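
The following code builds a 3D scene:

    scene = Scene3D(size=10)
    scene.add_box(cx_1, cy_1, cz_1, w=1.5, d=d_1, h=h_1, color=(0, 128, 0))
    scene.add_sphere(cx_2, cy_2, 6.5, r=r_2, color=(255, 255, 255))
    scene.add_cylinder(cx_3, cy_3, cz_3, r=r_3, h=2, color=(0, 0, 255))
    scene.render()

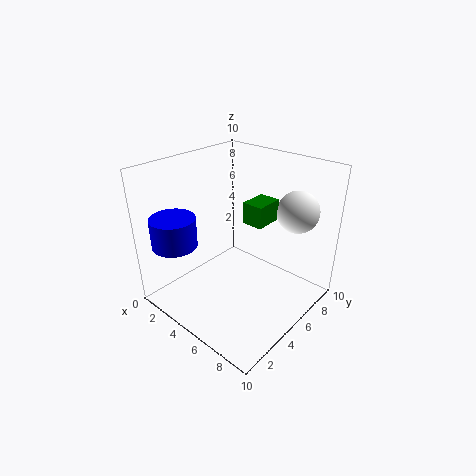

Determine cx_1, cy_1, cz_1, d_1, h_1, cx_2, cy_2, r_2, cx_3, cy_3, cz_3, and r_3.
cx_1 = 5
cy_1 = 5.5
cz_1 = 6
d_1 = 2
h_1 = 1.5
cx_2 = 7.5
cy_2 = 8.5
r_2 = 1.5
cx_3 = 2.5
cy_3 = 1.5
cz_3 = 5
r_3 = 1.5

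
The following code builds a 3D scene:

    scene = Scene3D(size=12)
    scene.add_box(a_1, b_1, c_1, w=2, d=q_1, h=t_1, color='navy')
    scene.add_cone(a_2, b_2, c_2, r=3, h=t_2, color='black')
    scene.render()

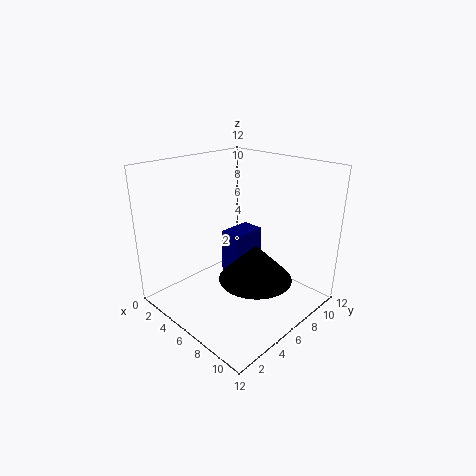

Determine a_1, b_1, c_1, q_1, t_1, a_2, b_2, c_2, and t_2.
a_1 = 4
b_1 = 6
c_1 = 2
q_1 = 3
t_1 = 4
a_2 = 8
b_2 = 6
c_2 = 3
t_2 = 3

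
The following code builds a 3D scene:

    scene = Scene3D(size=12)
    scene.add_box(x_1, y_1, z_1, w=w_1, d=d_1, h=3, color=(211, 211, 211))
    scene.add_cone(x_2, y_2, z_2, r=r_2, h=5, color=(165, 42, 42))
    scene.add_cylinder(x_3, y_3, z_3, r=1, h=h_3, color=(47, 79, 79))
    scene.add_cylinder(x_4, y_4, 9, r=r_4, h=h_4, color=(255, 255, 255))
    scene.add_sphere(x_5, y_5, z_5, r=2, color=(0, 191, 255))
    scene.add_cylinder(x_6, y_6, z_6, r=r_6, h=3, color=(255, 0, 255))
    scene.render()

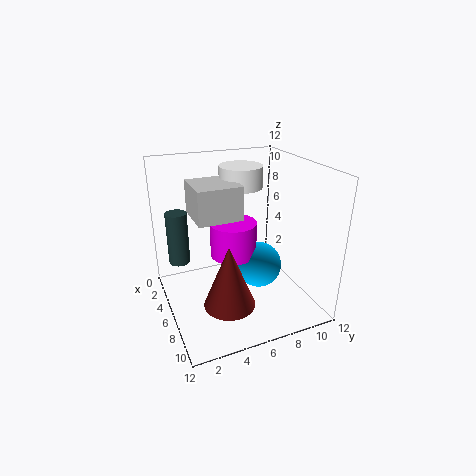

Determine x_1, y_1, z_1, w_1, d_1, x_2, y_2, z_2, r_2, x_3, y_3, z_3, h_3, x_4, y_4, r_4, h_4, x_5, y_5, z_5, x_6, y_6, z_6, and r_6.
x_1 = 1
y_1 = 3
z_1 = 7
w_1 = 4
d_1 = 4
x_2 = 9
y_2 = 4
z_2 = 2
r_2 = 2
x_3 = 1
y_3 = 2
z_3 = 2
h_3 = 5
x_4 = 2
y_4 = 8
r_4 = 2
h_4 = 2
x_5 = 6
y_5 = 8
z_5 = 3
x_6 = 5
y_6 = 6
z_6 = 4
r_6 = 2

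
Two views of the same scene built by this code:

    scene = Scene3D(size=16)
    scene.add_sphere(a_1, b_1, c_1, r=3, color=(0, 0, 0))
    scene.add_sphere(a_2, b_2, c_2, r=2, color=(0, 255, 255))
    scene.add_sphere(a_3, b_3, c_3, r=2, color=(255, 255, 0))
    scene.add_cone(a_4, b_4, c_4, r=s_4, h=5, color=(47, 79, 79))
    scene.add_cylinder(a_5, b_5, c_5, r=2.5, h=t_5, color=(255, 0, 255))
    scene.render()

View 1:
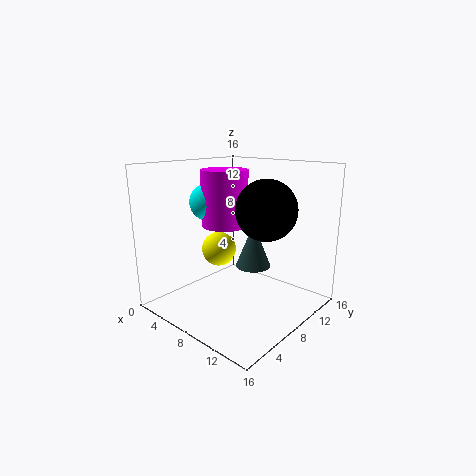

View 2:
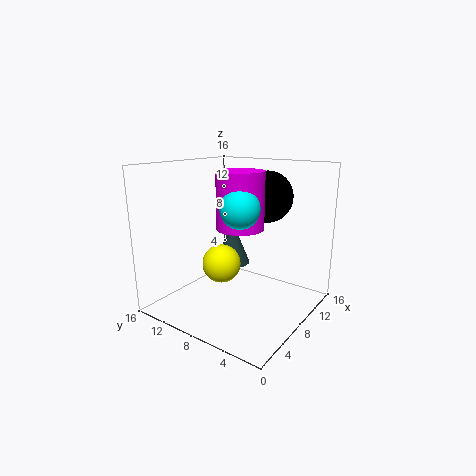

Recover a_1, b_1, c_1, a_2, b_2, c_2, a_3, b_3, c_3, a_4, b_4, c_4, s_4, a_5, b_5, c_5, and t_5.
a_1 = 12.5; b_1 = 7; c_1 = 12; a_2 = 5.5; b_2 = 6; c_2 = 12; a_3 = 5; b_3 = 8; c_3 = 6; a_4 = 9; b_4 = 9.5; c_4 = 4.5; s_4 = 2; a_5 = 7; b_5 = 7; c_5 = 9.5; t_5 = 6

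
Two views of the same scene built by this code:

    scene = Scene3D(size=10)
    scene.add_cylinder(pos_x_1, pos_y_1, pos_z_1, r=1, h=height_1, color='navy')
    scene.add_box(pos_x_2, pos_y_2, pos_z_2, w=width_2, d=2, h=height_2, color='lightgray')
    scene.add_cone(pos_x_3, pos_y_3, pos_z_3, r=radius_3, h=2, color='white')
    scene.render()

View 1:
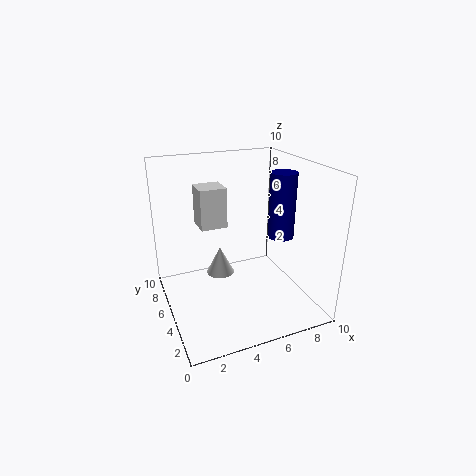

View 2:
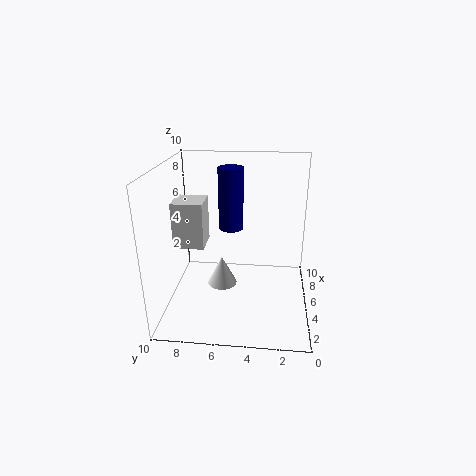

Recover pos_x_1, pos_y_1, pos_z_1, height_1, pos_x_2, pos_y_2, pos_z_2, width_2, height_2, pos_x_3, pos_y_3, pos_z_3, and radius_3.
pos_x_1 = 9, pos_y_1 = 6, pos_z_1 = 4, height_1 = 5, pos_x_2 = 3, pos_y_2 = 7, pos_z_2 = 5, width_2 = 2, height_2 = 3, pos_x_3 = 4, pos_y_3 = 6, pos_z_3 = 2, radius_3 = 1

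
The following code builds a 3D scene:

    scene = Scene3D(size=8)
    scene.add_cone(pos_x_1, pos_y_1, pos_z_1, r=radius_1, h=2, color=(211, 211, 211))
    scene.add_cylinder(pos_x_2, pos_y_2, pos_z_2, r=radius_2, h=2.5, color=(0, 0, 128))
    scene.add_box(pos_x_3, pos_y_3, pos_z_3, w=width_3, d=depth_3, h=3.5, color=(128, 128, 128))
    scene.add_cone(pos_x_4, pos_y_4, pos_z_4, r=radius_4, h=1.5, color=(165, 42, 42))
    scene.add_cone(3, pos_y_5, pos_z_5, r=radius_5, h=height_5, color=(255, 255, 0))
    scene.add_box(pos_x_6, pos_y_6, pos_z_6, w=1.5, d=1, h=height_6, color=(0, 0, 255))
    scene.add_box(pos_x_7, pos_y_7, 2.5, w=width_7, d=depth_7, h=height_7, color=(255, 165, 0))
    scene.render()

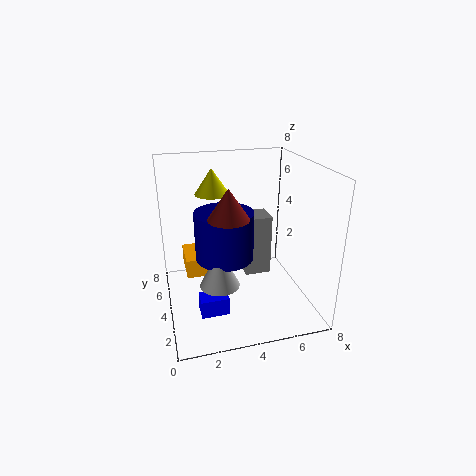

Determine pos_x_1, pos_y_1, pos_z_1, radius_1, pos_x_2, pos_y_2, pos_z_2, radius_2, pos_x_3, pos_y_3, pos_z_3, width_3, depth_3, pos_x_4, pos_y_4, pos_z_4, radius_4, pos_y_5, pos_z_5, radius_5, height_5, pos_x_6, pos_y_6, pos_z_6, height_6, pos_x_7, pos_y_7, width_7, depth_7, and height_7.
pos_x_1 = 2.5; pos_y_1 = 2; pos_z_1 = 2.5; radius_1 = 1; pos_x_2 = 3; pos_y_2 = 3; pos_z_2 = 3.5; radius_2 = 1.5; pos_x_3 = 4.5; pos_y_3 = 4; pos_z_3 = 1.5; width_3 = 1.5; depth_3 = 1.5; pos_x_4 = 3; pos_y_4 = 2; pos_z_4 = 6; radius_4 = 1; pos_y_5 = 6; pos_z_5 = 6; radius_5 = 1; height_5 = 1.5; pos_x_6 = 1.5; pos_y_6 = 2; pos_z_6 = 0.5; height_6 = 1; pos_x_7 = 1; pos_y_7 = 3; width_7 = 1.5; depth_7 = 2; height_7 = 1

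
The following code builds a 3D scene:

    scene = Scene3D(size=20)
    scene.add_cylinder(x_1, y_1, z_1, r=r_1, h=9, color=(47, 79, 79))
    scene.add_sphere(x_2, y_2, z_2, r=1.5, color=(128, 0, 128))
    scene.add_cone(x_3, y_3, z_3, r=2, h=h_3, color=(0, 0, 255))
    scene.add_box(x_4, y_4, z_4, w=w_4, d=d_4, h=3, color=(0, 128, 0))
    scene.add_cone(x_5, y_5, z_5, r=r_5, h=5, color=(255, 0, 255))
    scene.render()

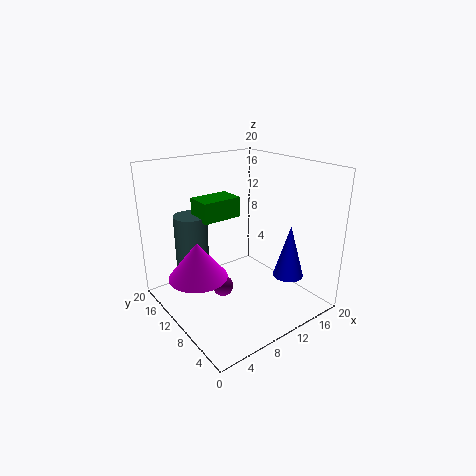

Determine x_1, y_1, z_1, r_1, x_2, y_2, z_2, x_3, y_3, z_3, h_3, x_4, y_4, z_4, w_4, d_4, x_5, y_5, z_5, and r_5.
x_1 = 6.5, y_1 = 17, z_1 = 3, r_1 = 2.5, x_2 = 8, y_2 = 11, z_2 = 2.5, x_3 = 13.5, y_3 = 3.5, z_3 = 6, h_3 = 7, x_4 = 7, y_4 = 13.5, z_4 = 11.5, w_4 = 6, d_4 = 4, x_5 = 4, y_5 = 11, z_5 = 5.5, r_5 = 4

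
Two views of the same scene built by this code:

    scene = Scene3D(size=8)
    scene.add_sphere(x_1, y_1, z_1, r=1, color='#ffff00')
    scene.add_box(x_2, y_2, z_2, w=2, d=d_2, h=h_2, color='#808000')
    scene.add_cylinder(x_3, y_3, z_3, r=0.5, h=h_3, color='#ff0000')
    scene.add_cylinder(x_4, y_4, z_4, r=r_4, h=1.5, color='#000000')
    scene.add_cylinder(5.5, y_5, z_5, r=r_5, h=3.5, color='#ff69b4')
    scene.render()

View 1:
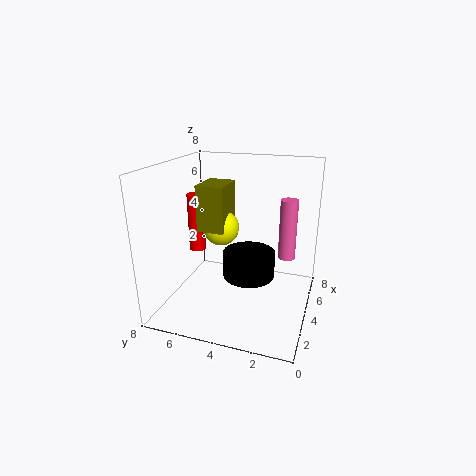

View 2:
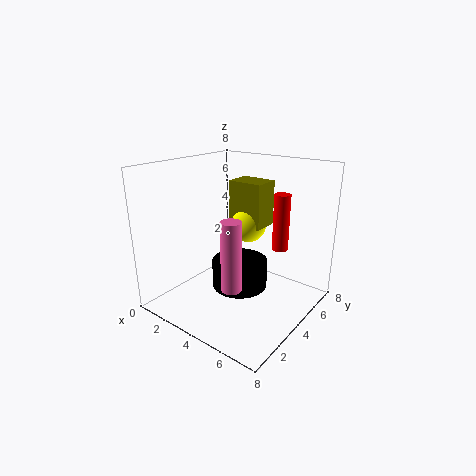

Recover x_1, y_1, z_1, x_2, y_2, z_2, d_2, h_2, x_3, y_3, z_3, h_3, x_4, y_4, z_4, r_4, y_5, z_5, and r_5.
x_1 = 4; y_1 = 5; z_1 = 4.5; x_2 = 3; y_2 = 4.5; z_2 = 4.5; d_2 = 1.5; h_2 = 2.5; x_3 = 5; y_3 = 7; z_3 = 2.5; h_3 = 3.5; x_4 = 4.5; y_4 = 3.5; z_4 = 1.5; r_4 = 1.5; y_5 = 1.5; z_5 = 2.5; r_5 = 0.5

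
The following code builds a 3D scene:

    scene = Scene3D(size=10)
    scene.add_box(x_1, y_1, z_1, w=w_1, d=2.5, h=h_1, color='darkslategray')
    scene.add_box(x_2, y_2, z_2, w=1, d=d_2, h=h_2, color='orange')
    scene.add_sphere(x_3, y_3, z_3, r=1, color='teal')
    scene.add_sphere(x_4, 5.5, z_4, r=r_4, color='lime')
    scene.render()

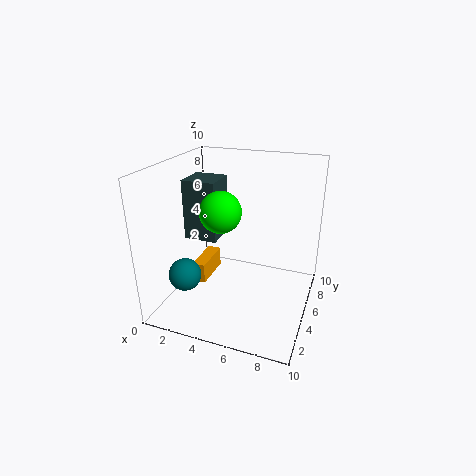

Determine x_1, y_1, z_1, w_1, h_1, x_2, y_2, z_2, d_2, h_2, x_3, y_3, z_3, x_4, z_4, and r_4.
x_1 = 0.5; y_1 = 5.5; z_1 = 4; w_1 = 2.5; h_1 = 4.5; x_2 = 1.5; y_2 = 4.5; z_2 = 1; d_2 = 3; h_2 = 1.5; x_3 = 3; y_3 = 1; z_3 = 4; x_4 = 3.5; z_4 = 6.5; r_4 = 1.5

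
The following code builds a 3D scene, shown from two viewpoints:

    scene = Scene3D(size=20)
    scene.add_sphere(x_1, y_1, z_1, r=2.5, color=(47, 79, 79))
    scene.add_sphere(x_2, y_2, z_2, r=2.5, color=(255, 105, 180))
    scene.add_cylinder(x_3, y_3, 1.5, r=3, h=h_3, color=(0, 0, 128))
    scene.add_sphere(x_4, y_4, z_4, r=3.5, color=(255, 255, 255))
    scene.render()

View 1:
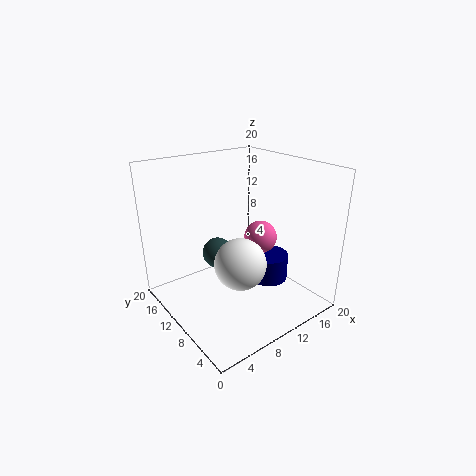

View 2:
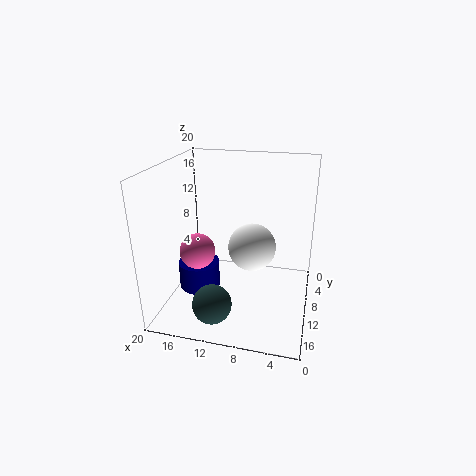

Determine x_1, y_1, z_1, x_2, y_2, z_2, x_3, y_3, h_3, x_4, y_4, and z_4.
x_1 = 11.5; y_1 = 17.5; z_1 = 4; x_2 = 15.5; y_2 = 11.5; z_2 = 8; x_3 = 16; y_3 = 10; h_3 = 4; x_4 = 8.5; y_4 = 7.5; z_4 = 7.5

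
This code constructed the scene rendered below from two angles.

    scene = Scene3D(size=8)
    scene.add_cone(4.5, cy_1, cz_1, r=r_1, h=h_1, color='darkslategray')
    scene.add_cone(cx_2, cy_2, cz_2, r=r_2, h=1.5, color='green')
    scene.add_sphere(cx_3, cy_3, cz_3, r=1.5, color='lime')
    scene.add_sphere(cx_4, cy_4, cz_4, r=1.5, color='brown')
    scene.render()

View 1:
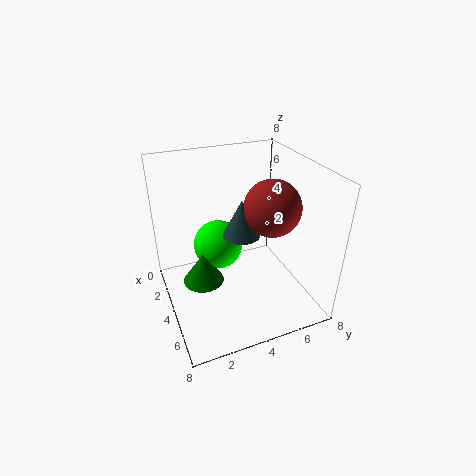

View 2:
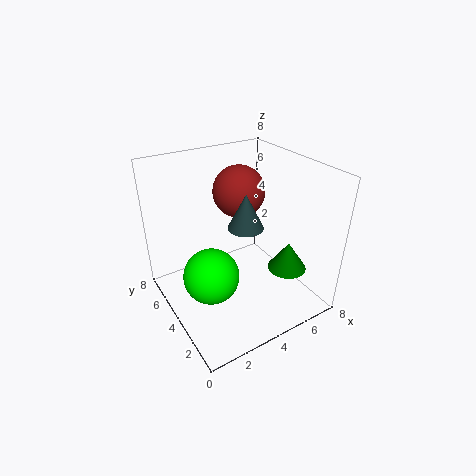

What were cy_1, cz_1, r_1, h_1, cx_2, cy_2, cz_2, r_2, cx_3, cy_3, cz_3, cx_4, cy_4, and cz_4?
cy_1 = 4
cz_1 = 4.5
r_1 = 1
h_1 = 2
cx_2 = 5.5
cy_2 = 1.5
cz_2 = 3
r_2 = 1
cx_3 = 2
cy_3 = 3.5
cz_3 = 2.5
cx_4 = 5
cy_4 = 5.5
cz_4 = 6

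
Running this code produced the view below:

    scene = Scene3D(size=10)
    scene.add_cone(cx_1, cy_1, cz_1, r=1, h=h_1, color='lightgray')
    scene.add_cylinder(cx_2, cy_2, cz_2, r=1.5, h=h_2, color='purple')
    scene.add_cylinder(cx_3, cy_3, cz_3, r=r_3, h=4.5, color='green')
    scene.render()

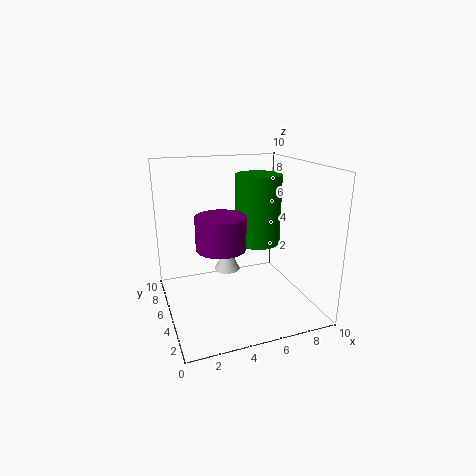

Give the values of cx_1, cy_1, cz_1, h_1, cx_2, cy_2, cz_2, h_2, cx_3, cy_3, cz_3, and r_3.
cx_1 = 5
cy_1 = 7.5
cz_1 = 1.5
h_1 = 2
cx_2 = 3
cy_2 = 2.5
cz_2 = 5.5
h_2 = 2
cx_3 = 6
cy_3 = 4
cz_3 = 5
r_3 = 1.5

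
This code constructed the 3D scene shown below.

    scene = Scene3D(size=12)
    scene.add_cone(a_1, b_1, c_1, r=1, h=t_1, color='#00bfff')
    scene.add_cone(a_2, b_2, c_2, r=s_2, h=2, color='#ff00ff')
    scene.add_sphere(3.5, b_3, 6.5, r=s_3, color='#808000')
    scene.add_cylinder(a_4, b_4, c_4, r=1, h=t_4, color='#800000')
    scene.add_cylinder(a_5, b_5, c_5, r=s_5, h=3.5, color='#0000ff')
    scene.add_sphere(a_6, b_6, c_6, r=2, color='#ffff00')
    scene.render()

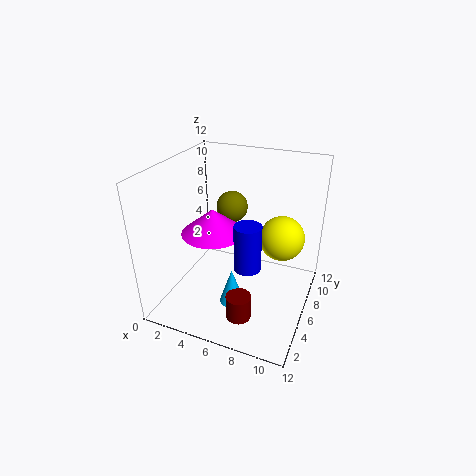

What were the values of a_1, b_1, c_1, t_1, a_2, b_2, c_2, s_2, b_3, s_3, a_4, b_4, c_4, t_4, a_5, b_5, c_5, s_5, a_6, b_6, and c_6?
a_1 = 6.5
b_1 = 3.5
c_1 = 1.5
t_1 = 3
a_2 = 4.5
b_2 = 4.5
c_2 = 7
s_2 = 2.5
b_3 = 10.5
s_3 = 1.5
a_4 = 7.5
b_4 = 2.5
c_4 = 1
t_4 = 2
a_5 = 8
b_5 = 3
c_5 = 5.5
s_5 = 1
a_6 = 9
b_6 = 9
c_6 = 5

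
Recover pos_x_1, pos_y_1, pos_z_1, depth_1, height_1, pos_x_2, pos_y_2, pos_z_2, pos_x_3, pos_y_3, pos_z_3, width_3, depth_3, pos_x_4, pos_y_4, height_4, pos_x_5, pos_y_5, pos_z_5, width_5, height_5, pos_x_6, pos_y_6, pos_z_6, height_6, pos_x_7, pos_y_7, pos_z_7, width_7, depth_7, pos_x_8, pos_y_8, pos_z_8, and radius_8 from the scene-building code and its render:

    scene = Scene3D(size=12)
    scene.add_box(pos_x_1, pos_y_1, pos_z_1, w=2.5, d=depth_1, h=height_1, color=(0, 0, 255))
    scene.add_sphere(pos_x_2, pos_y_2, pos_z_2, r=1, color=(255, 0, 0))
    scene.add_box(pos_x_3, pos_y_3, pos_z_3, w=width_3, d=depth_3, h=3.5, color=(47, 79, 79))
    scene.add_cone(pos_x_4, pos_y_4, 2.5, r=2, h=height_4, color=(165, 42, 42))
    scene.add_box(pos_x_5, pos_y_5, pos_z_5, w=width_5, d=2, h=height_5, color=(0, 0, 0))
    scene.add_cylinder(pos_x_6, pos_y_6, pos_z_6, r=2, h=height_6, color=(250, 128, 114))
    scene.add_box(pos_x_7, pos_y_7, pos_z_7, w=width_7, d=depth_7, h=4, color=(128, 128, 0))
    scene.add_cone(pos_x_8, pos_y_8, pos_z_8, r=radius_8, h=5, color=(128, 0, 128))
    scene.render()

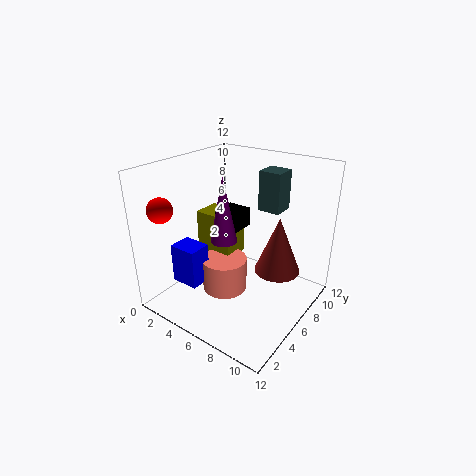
pos_x_1 = 1
pos_y_1 = 3
pos_z_1 = 1.5
depth_1 = 2
height_1 = 3.5
pos_x_2 = 2
pos_y_2 = 1.5
pos_z_2 = 9
pos_x_3 = 6
pos_y_3 = 9
pos_z_3 = 7.5
width_3 = 2
depth_3 = 2
pos_x_4 = 8.5
pos_y_4 = 8.5
height_4 = 5
pos_x_5 = 4.5
pos_y_5 = 5
pos_z_5 = 7
width_5 = 2
height_5 = 1.5
pos_x_6 = 4.5
pos_y_6 = 6
pos_z_6 = 0.5
height_6 = 3
pos_x_7 = 1
pos_y_7 = 6.5
pos_z_7 = 3
width_7 = 3.5
depth_7 = 2.5
pos_x_8 = 6.5
pos_y_8 = 3.5
pos_z_8 = 7
radius_8 = 1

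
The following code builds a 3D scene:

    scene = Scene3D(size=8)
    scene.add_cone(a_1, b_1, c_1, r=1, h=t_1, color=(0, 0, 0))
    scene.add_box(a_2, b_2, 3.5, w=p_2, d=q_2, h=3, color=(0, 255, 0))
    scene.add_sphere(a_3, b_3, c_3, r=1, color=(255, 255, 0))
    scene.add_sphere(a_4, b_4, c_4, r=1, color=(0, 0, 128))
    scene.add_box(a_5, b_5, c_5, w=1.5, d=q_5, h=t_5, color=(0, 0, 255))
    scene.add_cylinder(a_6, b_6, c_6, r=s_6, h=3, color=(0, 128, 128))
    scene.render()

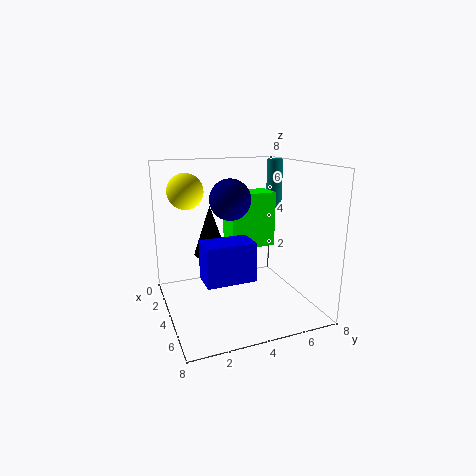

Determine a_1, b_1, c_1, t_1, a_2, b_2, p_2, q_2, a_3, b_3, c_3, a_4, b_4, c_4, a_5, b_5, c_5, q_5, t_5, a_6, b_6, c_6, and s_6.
a_1 = 2, b_1 = 3, c_1 = 2.5, t_1 = 3, a_2 = 3, b_2 = 3.5, p_2 = 1.5, q_2 = 2.5, a_3 = 2.5, b_3 = 1.5, c_3 = 6.5, a_4 = 5.5, b_4 = 3, c_4 = 6.5, a_5 = 5, b_5 = 1.5, c_5 = 2.5, q_5 = 2.5, t_5 = 2, a_6 = 1.5, b_6 = 7.5, c_6 = 5, s_6 = 0.5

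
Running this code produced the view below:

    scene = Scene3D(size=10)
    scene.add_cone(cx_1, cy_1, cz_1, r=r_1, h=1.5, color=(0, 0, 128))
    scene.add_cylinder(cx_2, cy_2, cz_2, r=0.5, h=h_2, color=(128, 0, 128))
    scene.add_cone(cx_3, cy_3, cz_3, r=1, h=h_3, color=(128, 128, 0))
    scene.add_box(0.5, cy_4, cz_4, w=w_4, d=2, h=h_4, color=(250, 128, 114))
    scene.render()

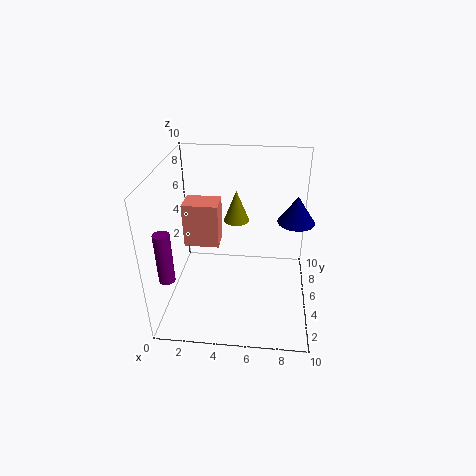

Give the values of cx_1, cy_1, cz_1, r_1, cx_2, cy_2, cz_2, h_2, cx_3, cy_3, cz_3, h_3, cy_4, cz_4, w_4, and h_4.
cx_1 = 8.5, cy_1 = 1.75, cz_1 = 8.25, r_1 = 1, cx_2 = 1, cy_2 = 1.25, cz_2 = 4, h_2 = 3.25, cx_3 = 4.5, cy_3 = 8.5, cz_3 = 4.5, h_3 = 2.5, cy_4 = 7, cz_4 = 2.75, w_4 = 2.75, h_4 = 3.5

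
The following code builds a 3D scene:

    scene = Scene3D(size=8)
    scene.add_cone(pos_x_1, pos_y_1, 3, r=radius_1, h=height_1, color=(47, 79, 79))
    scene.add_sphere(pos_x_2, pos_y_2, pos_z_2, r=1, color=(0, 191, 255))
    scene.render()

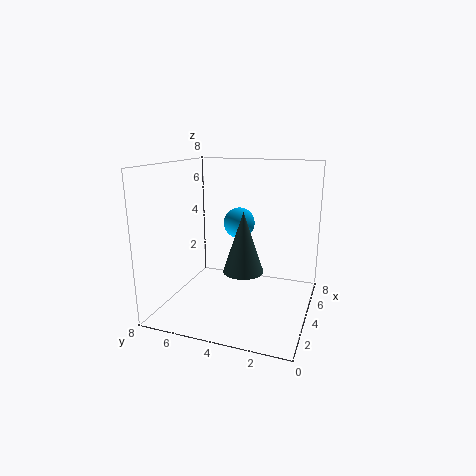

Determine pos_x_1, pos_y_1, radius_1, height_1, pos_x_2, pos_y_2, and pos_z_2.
pos_x_1 = 2
pos_y_1 = 3
radius_1 = 1
height_1 = 3
pos_x_2 = 7
pos_y_2 = 5
pos_z_2 = 4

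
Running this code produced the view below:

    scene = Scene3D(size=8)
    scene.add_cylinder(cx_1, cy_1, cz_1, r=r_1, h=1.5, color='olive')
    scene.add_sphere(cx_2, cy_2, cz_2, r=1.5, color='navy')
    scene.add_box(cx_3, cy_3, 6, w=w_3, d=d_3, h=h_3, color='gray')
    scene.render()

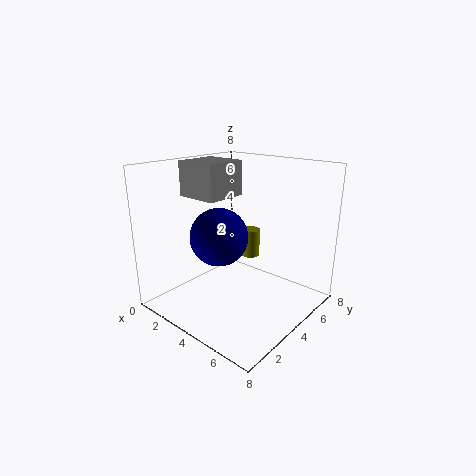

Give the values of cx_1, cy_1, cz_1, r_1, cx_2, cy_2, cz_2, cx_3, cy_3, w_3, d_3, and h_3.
cx_1 = 4.5, cy_1 = 4.5, cz_1 = 3, r_1 = 0.5, cx_2 = 4, cy_2 = 2.5, cz_2 = 4.5, cx_3 = 0.5, cy_3 = 3, w_3 = 2.5, d_3 = 2.5, h_3 = 2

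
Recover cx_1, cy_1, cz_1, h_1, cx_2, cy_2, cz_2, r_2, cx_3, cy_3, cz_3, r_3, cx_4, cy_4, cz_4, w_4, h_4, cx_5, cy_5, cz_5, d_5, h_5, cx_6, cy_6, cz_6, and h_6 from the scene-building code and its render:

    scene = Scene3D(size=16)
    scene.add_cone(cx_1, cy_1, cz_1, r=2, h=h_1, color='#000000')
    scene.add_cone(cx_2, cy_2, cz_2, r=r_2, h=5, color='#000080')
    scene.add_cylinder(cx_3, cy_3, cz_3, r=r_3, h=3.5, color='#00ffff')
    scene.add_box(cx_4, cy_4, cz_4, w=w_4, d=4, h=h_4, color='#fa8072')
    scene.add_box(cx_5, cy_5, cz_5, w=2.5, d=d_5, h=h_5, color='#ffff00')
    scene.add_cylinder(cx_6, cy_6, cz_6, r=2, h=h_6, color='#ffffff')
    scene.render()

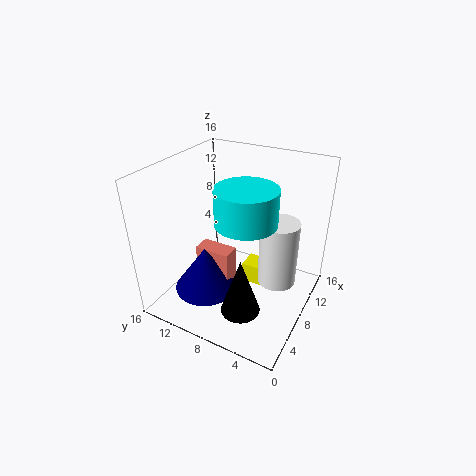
cx_1 = 3; cy_1 = 5; cz_1 = 3; h_1 = 6; cx_2 = 5; cy_2 = 10.5; cz_2 = 2.5; r_2 = 3.5; cx_3 = 5; cy_3 = 5.5; cz_3 = 12; r_3 = 3; cx_4 = 5.5; cy_4 = 8; cz_4 = 2; w_4 = 2; h_4 = 5; cx_5 = 10; cy_5 = 6; cz_5 = 0.5; d_5 = 2.5; h_5 = 2.5; cx_6 = 7.5; cy_6 = 3; cz_6 = 4.5; h_6 = 7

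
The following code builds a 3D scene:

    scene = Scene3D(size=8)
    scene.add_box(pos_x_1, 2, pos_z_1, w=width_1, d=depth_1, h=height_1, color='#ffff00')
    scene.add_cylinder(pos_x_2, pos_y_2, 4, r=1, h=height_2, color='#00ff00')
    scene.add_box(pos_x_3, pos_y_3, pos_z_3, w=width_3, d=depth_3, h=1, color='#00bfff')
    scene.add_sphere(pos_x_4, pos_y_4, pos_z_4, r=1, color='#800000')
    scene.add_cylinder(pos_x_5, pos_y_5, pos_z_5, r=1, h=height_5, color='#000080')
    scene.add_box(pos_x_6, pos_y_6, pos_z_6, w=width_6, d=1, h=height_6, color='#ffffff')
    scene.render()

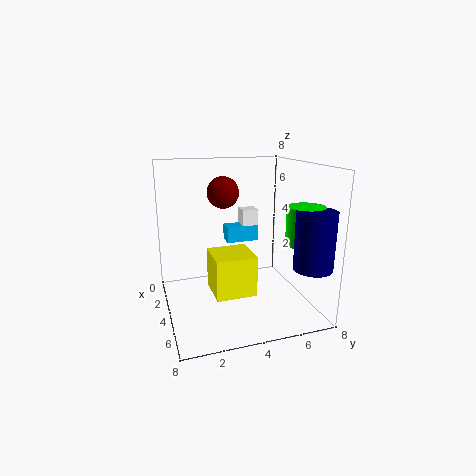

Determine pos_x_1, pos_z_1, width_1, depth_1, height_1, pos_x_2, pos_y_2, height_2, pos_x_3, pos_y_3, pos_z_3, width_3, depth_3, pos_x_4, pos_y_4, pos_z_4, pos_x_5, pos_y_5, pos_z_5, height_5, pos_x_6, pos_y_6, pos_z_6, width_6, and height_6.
pos_x_1 = 5, pos_z_1 = 2, width_1 = 2, depth_1 = 2, height_1 = 2, pos_x_2 = 6, pos_y_2 = 7, height_2 = 2, pos_x_3 = 1, pos_y_3 = 4, pos_z_3 = 3, width_3 = 1, depth_3 = 2, pos_x_4 = 1, pos_y_4 = 4, pos_z_4 = 6, pos_x_5 = 7, pos_y_5 = 7, pos_z_5 = 3, height_5 = 3, pos_x_6 = 1, pos_y_6 = 5, pos_z_6 = 3, width_6 = 1, height_6 = 2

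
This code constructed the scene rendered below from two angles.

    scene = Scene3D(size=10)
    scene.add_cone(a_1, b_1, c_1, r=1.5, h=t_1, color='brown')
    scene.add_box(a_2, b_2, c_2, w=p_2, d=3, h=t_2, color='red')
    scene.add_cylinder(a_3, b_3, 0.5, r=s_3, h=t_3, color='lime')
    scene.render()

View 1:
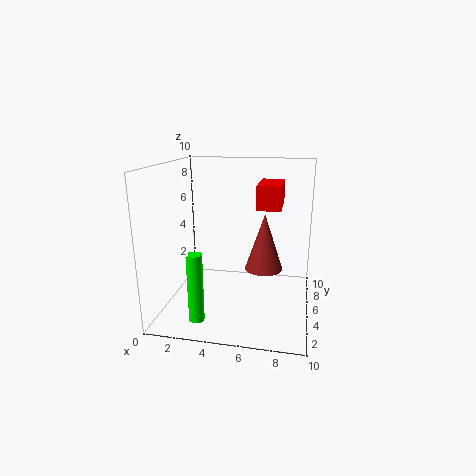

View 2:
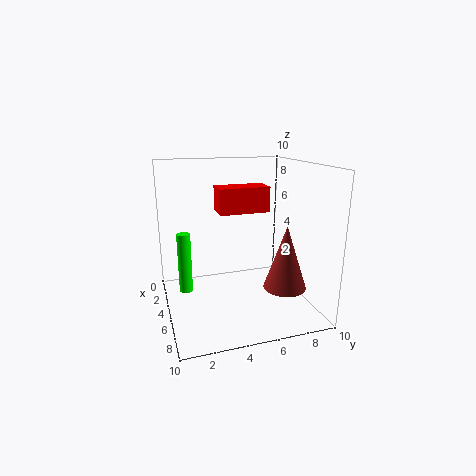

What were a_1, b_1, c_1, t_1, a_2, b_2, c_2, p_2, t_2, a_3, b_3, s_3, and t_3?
a_1 = 6.5; b_1 = 8; c_1 = 1.5; t_1 = 4.5; a_2 = 6.5; b_2 = 3; c_2 = 7.5; p_2 = 1.5; t_2 = 1.5; a_3 = 3; b_3 = 1.5; s_3 = 0.5; t_3 = 4.5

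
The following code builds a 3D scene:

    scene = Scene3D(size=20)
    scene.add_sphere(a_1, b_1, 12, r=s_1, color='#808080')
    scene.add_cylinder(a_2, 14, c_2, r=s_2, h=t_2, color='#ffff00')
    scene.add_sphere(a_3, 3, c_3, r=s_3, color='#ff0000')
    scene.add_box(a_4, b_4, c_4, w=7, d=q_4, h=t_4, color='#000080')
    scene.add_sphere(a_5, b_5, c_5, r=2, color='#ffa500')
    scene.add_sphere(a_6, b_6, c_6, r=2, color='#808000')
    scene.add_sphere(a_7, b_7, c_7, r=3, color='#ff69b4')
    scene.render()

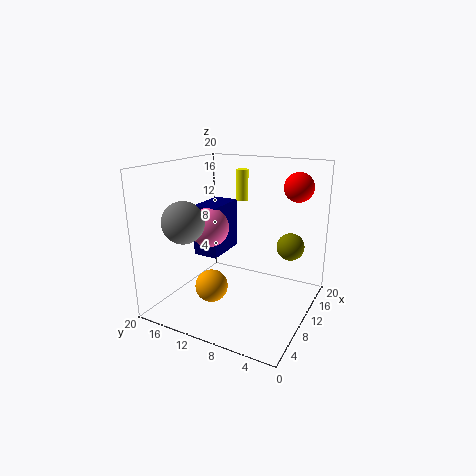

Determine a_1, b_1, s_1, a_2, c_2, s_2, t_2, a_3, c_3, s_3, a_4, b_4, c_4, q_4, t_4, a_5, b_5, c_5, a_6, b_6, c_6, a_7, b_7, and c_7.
a_1 = 7; b_1 = 17; s_1 = 3; a_2 = 19; c_2 = 13; s_2 = 1; t_2 = 5; a_3 = 14; c_3 = 17; s_3 = 2; a_4 = 12; b_4 = 15; c_4 = 5; q_4 = 4; t_4 = 8; a_5 = 3; b_5 = 10; c_5 = 6; a_6 = 15; b_6 = 4; c_6 = 8; a_7 = 12; b_7 = 16; c_7 = 10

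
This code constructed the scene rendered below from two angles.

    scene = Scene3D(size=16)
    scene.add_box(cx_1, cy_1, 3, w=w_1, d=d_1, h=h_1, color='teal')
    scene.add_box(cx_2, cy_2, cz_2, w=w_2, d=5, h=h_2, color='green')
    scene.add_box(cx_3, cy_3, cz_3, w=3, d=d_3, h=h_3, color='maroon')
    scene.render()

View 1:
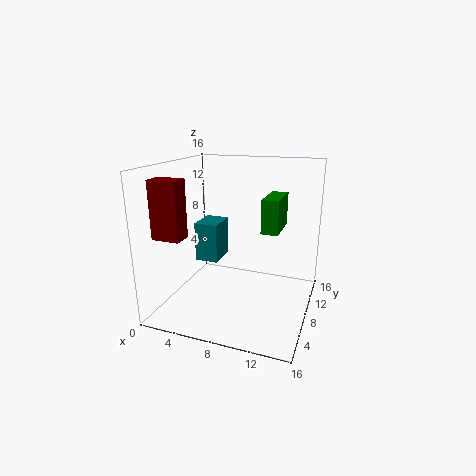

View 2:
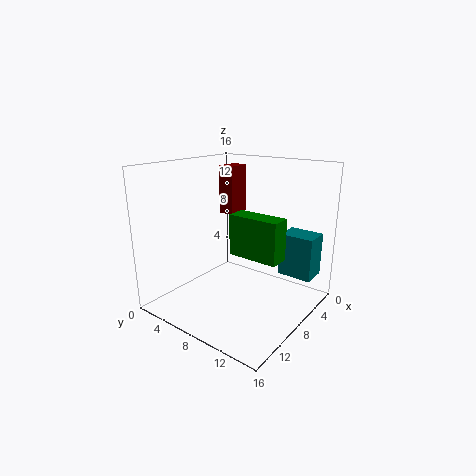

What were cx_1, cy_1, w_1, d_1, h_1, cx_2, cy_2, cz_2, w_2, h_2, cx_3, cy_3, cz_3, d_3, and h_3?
cx_1 = 1
cy_1 = 11
w_1 = 3
d_1 = 4
h_1 = 5
cx_2 = 10
cy_2 = 10
cz_2 = 8
w_2 = 2
h_2 = 4
cx_3 = 1
cy_3 = 2
cz_3 = 9
d_3 = 2
h_3 = 6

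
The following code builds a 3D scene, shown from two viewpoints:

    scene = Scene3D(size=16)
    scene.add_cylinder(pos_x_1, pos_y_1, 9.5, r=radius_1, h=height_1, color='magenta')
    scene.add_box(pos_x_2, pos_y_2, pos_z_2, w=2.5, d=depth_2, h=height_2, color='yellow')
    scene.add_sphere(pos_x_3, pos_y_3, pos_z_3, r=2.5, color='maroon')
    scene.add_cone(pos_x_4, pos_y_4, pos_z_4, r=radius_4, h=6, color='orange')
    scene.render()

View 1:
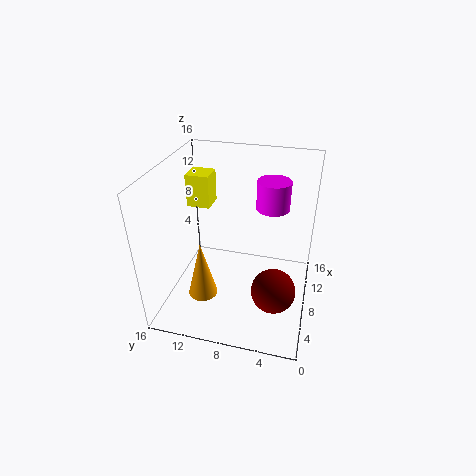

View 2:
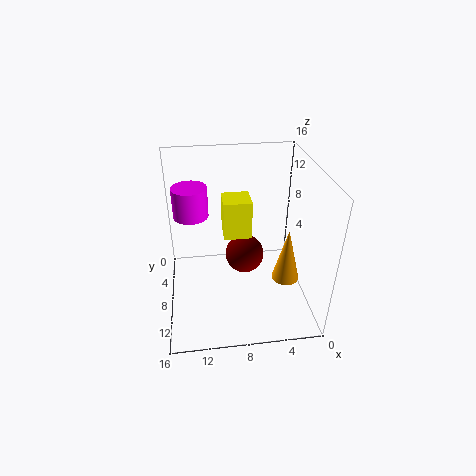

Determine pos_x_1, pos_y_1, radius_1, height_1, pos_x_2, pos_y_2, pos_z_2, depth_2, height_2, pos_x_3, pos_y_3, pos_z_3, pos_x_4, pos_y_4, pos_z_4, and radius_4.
pos_x_1 = 13; pos_y_1 = 5; radius_1 = 2; height_1 = 3.5; pos_x_2 = 7.5; pos_y_2 = 11; pos_z_2 = 11.5; depth_2 = 2.5; height_2 = 3.5; pos_x_3 = 6.5; pos_y_3 = 3.5; pos_z_3 = 2.5; pos_x_4 = 3; pos_y_4 = 10.5; pos_z_4 = 4; radius_4 = 1.5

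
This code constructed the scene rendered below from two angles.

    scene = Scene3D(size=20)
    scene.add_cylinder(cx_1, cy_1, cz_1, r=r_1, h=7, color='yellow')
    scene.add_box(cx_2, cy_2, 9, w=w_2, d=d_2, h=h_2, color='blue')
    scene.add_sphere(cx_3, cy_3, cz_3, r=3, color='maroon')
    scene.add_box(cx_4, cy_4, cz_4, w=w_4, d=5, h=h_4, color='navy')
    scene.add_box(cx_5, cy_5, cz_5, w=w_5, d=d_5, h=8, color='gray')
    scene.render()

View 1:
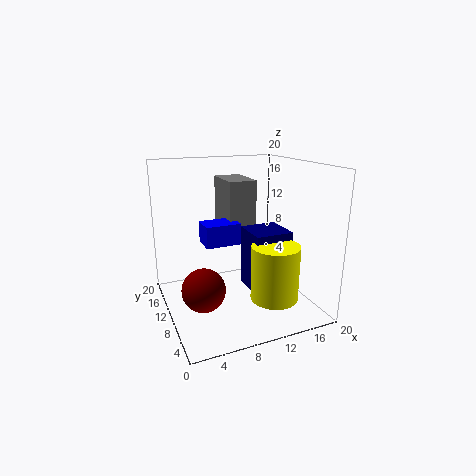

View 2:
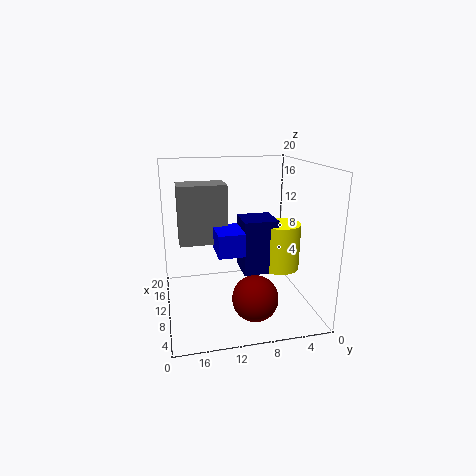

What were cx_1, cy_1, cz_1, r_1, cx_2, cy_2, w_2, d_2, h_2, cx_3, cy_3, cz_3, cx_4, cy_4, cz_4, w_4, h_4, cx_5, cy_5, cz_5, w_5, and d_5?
cx_1 = 12; cy_1 = 3; cz_1 = 4; r_1 = 3; cx_2 = 5.5; cy_2 = 10; w_2 = 5; d_2 = 3.5; h_2 = 3; cx_3 = 4.5; cy_3 = 9; cz_3 = 3.5; cx_4 = 10; cy_4 = 4; cz_4 = 4; w_4 = 5; h_4 = 8; cx_5 = 9.5; cy_5 = 11.5; cz_5 = 9.5; w_5 = 4; d_5 = 6.5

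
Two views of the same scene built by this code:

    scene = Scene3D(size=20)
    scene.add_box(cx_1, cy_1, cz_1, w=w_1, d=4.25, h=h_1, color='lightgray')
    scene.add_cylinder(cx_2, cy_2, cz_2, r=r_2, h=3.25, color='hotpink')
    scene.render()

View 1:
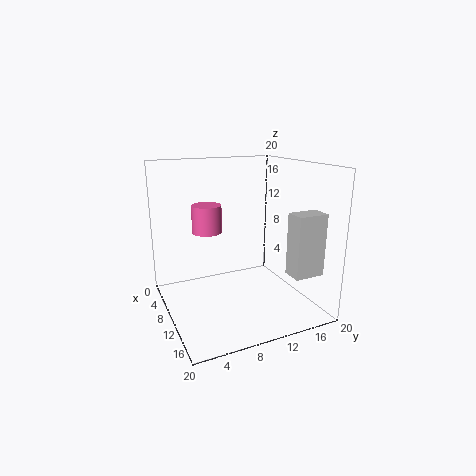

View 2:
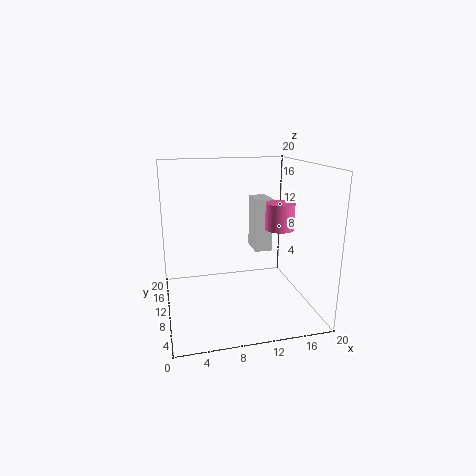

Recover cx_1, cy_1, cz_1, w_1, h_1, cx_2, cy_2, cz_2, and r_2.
cx_1 = 14.25
cy_1 = 15.25
cz_1 = 5.5
w_1 = 2.75
h_1 = 8.5
cx_2 = 13.75
cy_2 = 4.25
cz_2 = 12.75
r_2 = 1.75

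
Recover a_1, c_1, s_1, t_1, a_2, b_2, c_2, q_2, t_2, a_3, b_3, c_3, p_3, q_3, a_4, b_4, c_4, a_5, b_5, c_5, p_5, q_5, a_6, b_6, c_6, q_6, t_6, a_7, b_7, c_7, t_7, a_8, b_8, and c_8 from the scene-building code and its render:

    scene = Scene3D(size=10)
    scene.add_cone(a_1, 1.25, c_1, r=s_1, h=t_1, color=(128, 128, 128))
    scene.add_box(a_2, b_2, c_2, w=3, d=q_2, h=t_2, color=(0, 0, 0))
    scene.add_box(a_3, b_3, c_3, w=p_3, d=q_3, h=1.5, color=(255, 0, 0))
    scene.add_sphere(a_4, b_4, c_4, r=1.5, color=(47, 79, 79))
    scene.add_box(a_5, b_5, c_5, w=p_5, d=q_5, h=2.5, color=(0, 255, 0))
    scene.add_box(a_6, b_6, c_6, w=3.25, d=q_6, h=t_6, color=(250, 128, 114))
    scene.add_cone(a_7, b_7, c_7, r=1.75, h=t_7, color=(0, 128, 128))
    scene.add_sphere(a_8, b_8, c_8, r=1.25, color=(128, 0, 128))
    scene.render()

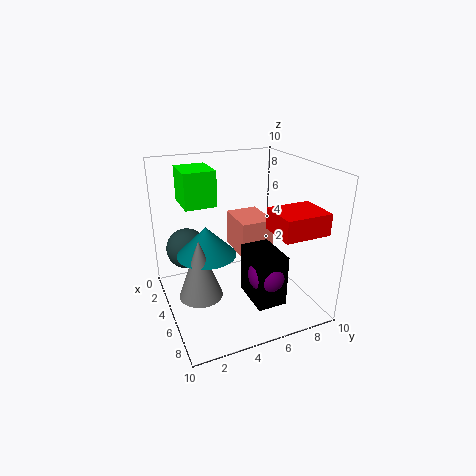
a_1 = 8.25
c_1 = 3.5
s_1 = 1.25
t_1 = 3.5
a_2 = 5.5
b_2 = 5
c_2 = 1.25
q_2 = 2
t_2 = 3.5
a_3 = 5.75
b_3 = 6.75
c_3 = 5.75
p_3 = 2.75
q_3 = 3.25
a_4 = 2.25
b_4 = 2
c_4 = 3.5
a_5 = 1
b_5 = 1.75
c_5 = 7
p_5 = 2.75
q_5 = 2.25
a_6 = 1
b_6 = 5.75
c_6 = 2.75
q_6 = 2.5
t_6 = 2.75
a_7 = 7.25
b_7 = 2
c_7 = 5.5
t_7 = 1.75
a_8 = 7.5
b_8 = 6
c_8 = 3.25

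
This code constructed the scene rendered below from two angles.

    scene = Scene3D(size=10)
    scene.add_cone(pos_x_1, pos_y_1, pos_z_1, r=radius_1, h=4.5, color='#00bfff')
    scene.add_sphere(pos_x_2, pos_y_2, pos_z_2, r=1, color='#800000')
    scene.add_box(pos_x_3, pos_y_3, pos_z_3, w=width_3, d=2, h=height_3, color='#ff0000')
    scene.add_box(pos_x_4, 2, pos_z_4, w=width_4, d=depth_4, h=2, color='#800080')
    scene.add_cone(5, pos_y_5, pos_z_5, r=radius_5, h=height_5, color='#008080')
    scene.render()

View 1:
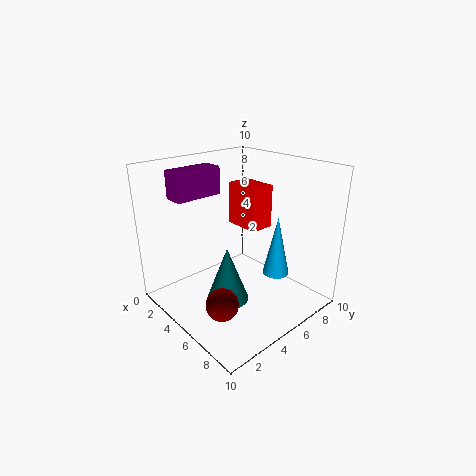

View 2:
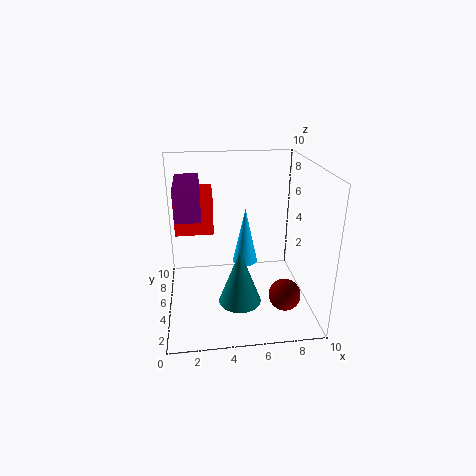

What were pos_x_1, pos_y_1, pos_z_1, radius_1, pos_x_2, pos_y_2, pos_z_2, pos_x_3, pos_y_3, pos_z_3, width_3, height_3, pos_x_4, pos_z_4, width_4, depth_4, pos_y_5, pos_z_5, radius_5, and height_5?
pos_x_1 = 6
pos_y_1 = 8
pos_z_1 = 1.5
radius_1 = 1
pos_x_2 = 7.5
pos_y_2 = 1.5
pos_z_2 = 2.5
pos_x_3 = 0.5
pos_y_3 = 8
pos_z_3 = 4
width_3 = 3
height_3 = 3.5
pos_x_4 = 1
pos_z_4 = 7.5
width_4 = 1.5
depth_4 = 3.5
pos_y_5 = 4
pos_z_5 = 0.5
radius_5 = 1.5
height_5 = 4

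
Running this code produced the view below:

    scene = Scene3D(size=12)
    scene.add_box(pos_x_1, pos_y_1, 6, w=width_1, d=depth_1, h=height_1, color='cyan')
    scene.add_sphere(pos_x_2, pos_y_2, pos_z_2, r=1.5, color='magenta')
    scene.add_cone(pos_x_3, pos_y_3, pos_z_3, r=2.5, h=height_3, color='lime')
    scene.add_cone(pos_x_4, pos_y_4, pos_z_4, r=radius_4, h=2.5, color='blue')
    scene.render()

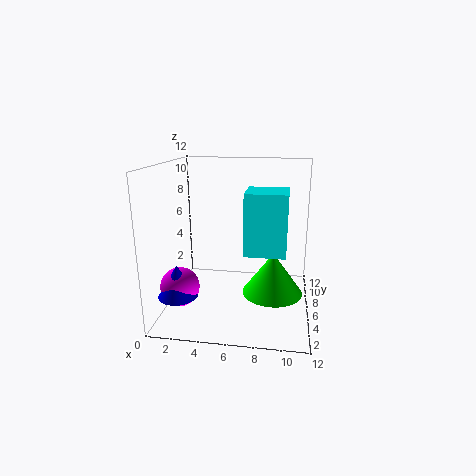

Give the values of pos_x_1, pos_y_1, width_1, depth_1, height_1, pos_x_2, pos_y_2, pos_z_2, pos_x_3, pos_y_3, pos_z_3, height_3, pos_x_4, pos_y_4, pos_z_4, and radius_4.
pos_x_1 = 7; pos_y_1 = 2; width_1 = 3; depth_1 = 3; height_1 = 4.5; pos_x_2 = 2; pos_y_2 = 2.5; pos_z_2 = 3; pos_x_3 = 9; pos_y_3 = 5.5; pos_z_3 = 1.5; height_3 = 3.5; pos_x_4 = 2; pos_y_4 = 2; pos_z_4 = 2.5; radius_4 = 1.5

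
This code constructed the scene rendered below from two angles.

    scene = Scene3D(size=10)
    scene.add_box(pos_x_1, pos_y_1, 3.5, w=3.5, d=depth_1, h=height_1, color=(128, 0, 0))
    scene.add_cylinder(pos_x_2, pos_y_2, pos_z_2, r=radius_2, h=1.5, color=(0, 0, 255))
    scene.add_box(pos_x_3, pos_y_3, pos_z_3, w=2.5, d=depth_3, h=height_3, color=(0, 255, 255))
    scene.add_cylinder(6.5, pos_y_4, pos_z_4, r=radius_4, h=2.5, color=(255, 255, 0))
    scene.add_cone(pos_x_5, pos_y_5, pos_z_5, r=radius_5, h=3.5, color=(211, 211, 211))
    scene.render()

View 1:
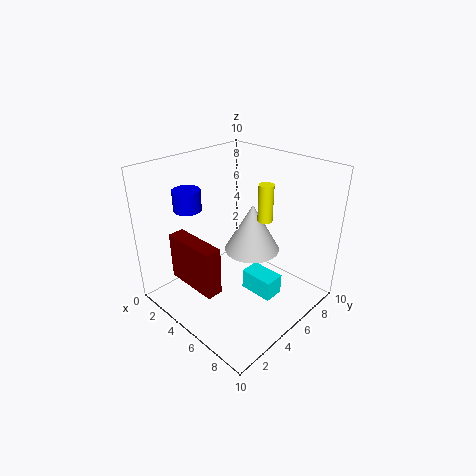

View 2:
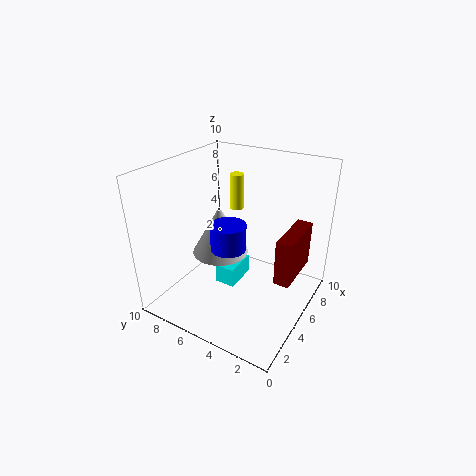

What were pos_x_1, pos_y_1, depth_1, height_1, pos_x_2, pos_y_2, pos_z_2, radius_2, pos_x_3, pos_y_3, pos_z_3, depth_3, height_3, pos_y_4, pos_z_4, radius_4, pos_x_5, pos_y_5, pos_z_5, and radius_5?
pos_x_1 = 3.5
pos_y_1 = 0.5
depth_1 = 1
height_1 = 3
pos_x_2 = 1.5
pos_y_2 = 3.5
pos_z_2 = 6.5
radius_2 = 1
pos_x_3 = 5
pos_y_3 = 5.5
pos_z_3 = 0.5
depth_3 = 1.5
height_3 = 1.5
pos_y_4 = 6
pos_z_4 = 6.5
radius_4 = 0.5
pos_x_5 = 5
pos_y_5 = 6.5
pos_z_5 = 3.5
radius_5 = 2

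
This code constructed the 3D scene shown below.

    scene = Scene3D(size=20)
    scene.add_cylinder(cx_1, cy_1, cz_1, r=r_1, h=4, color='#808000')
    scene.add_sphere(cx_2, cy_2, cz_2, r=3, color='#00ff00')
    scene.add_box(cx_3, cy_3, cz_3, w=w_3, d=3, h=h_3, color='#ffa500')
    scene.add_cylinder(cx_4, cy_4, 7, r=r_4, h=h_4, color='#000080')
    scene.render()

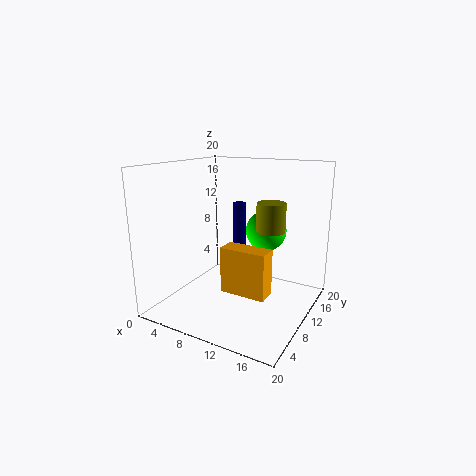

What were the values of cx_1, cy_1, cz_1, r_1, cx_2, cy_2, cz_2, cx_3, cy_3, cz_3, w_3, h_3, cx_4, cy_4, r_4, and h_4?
cx_1 = 14, cy_1 = 12, cz_1 = 11, r_1 = 2, cx_2 = 12, cy_2 = 15, cz_2 = 10, cx_3 = 7, cy_3 = 10, cz_3 = 1, w_3 = 7, h_3 = 7, cx_4 = 8, cy_4 = 14, r_4 = 1, h_4 = 7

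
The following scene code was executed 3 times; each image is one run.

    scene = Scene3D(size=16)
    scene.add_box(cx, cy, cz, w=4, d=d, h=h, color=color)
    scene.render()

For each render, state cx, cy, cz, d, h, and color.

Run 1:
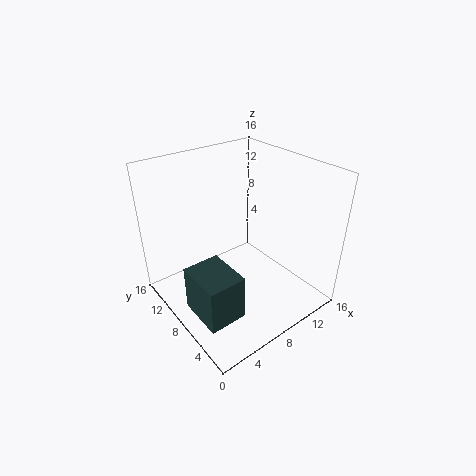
cx = 1, cy = 3, cz = 2, d = 5, h = 5, color = 'darkslategray'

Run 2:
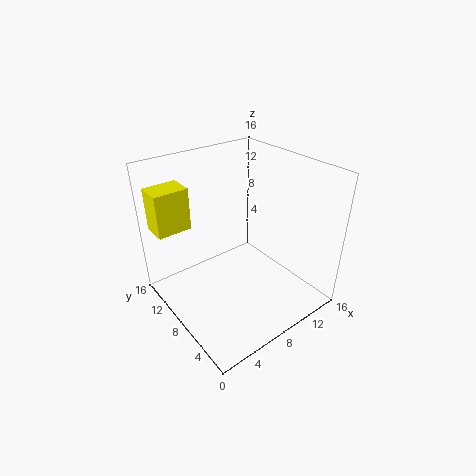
cx = 1, cy = 13, cz = 8, d = 3, h = 5, color = 'yellow'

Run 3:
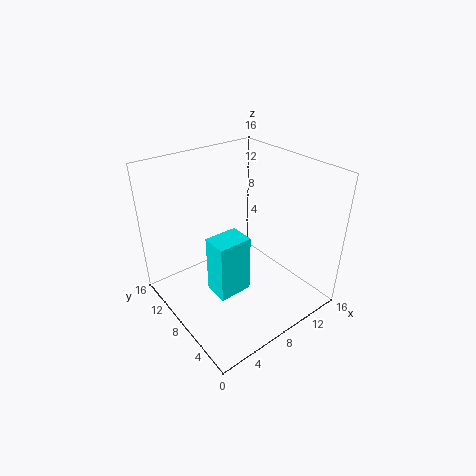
cx = 5, cy = 7, cz = 1, d = 3, h = 7, color = 'cyan'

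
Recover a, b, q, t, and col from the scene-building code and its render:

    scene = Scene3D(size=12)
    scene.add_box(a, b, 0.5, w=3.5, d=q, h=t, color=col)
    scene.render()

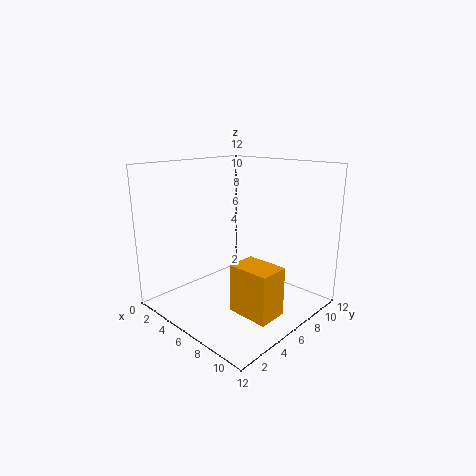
a = 7
b = 4
q = 2.5
t = 4
col = 'orange'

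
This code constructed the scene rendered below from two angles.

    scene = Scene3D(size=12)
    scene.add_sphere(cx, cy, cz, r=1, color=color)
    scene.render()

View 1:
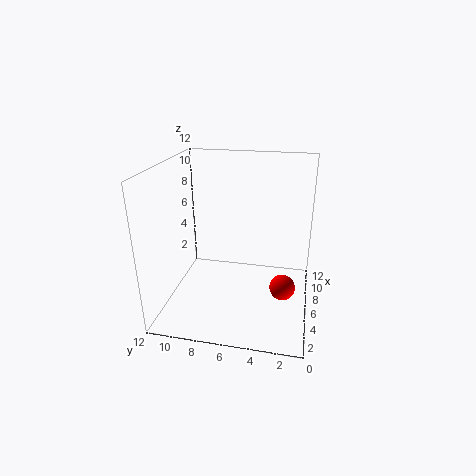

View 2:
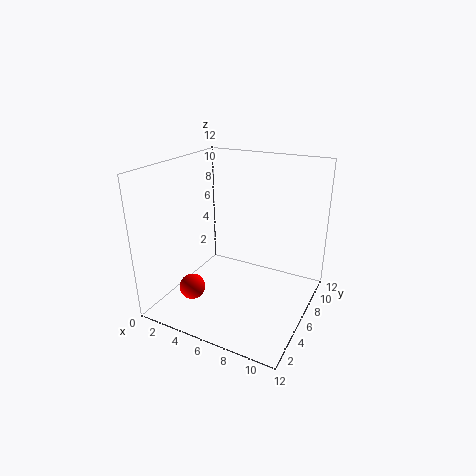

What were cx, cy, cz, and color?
cx = 4, cy = 2, cz = 3, color = 'red'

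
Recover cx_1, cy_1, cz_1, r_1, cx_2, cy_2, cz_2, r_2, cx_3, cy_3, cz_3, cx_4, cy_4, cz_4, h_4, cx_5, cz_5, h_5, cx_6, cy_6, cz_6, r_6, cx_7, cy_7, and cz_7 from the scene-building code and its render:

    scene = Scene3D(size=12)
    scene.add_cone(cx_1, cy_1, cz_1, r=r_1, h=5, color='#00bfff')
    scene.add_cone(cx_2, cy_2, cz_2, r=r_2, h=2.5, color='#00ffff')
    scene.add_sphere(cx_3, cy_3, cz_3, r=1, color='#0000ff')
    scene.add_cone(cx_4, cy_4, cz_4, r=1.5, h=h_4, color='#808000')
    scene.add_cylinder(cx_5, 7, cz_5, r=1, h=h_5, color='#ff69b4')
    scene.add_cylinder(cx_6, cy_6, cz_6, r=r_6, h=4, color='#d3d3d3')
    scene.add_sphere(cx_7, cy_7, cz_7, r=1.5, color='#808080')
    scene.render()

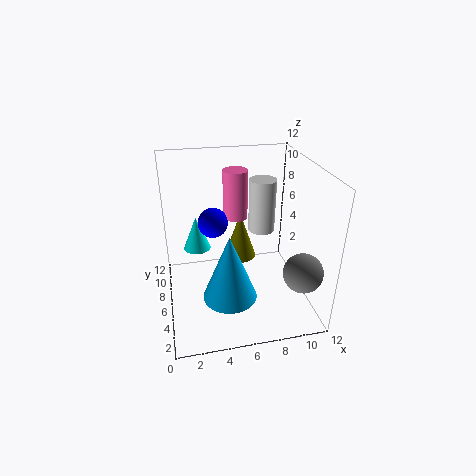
cx_1 = 4.5; cy_1 = 2; cz_1 = 3.5; r_1 = 2; cx_2 = 2.5; cy_2 = 4.5; cz_2 = 6.5; r_2 = 1; cx_3 = 3.5; cy_3 = 2.5; cz_3 = 9.5; cx_4 = 7; cy_4 = 9.5; cz_4 = 2; h_4 = 4.5; cx_5 = 6; cz_5 = 7.5; h_5 = 4; cx_6 = 7.5; cy_6 = 4.5; cz_6 = 7.5; r_6 = 1; cx_7 = 10; cy_7 = 1.5; cz_7 = 5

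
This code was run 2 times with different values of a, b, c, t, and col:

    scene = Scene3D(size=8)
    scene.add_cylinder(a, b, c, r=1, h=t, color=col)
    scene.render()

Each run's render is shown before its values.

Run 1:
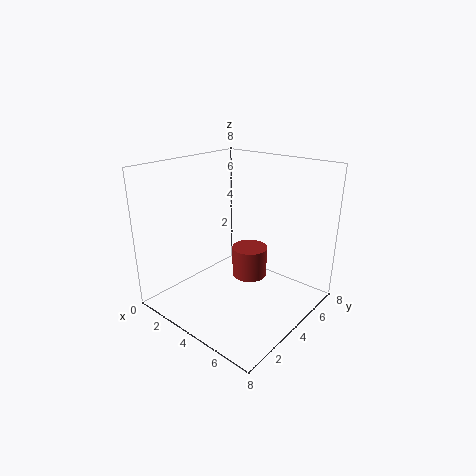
a = 4.25, b = 4.75, c = 1.5, t = 1.75, col = 'brown'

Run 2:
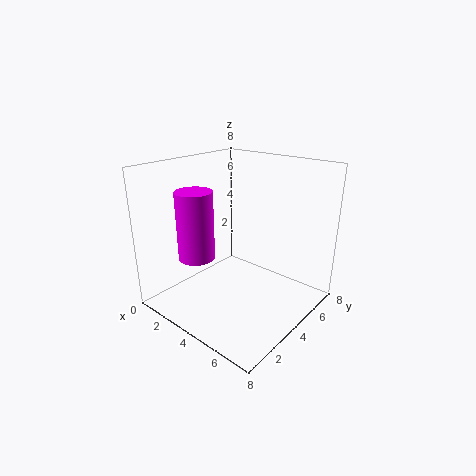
a = 2.5, b = 2.25, c = 3, t = 3.75, col = 'magenta'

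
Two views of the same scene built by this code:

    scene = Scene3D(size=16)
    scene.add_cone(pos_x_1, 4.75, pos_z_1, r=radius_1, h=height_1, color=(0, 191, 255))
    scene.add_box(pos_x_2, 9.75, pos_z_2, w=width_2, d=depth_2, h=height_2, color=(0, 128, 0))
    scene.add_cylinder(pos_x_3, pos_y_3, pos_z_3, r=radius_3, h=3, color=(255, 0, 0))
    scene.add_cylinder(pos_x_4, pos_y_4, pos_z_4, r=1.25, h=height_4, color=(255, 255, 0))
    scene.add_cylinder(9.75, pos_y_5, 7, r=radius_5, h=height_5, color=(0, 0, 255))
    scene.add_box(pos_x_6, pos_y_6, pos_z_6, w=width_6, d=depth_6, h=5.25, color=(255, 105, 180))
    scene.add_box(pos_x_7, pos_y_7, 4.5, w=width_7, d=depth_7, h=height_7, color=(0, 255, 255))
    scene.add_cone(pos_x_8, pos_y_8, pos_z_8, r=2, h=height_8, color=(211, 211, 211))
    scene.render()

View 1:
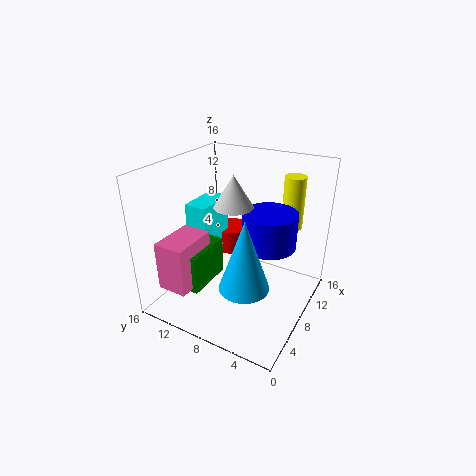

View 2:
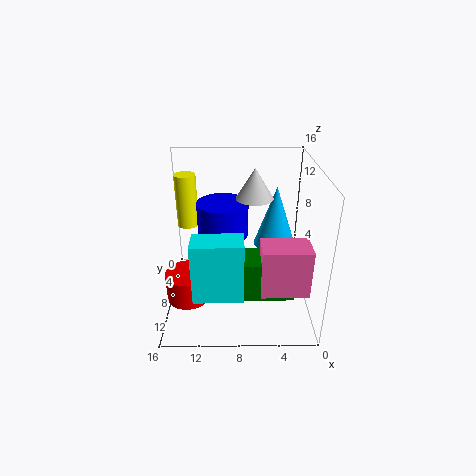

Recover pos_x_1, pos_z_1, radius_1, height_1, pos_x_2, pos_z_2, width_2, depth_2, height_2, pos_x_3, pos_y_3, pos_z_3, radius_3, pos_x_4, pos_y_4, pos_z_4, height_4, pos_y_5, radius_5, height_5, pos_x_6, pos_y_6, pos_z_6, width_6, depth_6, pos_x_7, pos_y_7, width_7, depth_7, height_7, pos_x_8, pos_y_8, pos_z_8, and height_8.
pos_x_1 = 3.5
pos_z_1 = 5.5
radius_1 = 2.5
height_1 = 7.25
pos_x_2 = 2.25
pos_z_2 = 3.5
width_2 = 5.25
depth_2 = 3.5
height_2 = 4.25
pos_x_3 = 13.25
pos_y_3 = 12
pos_z_3 = 3.25
radius_3 = 2.25
pos_x_4 = 14
pos_y_4 = 4
pos_z_4 = 7.75
height_4 = 6.25
pos_y_5 = 5
radius_5 = 3
height_5 = 4
pos_x_6 = 0.75
pos_y_6 = 10.25
pos_z_6 = 4
width_6 = 5
depth_6 = 3.25
pos_x_7 = 7.5
pos_y_7 = 12
width_7 = 5
depth_7 = 2.75
height_7 = 6.25
pos_x_8 = 6.25
pos_y_8 = 7.5
pos_z_8 = 12.5
height_8 = 3.25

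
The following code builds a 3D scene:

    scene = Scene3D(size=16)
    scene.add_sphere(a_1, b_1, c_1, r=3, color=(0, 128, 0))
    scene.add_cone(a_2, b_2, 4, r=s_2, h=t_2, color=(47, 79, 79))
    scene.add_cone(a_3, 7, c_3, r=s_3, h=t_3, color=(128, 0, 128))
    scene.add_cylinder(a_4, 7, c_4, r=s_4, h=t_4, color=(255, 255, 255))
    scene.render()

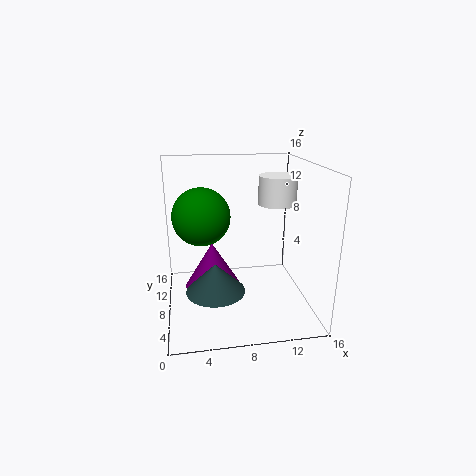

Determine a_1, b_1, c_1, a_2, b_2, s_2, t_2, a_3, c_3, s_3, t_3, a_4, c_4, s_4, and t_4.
a_1 = 4
b_1 = 7
c_1 = 11
a_2 = 5
b_2 = 4
s_2 = 3
t_2 = 3
a_3 = 5
c_3 = 3
s_3 = 3
t_3 = 5
a_4 = 12
c_4 = 12
s_4 = 2
t_4 = 3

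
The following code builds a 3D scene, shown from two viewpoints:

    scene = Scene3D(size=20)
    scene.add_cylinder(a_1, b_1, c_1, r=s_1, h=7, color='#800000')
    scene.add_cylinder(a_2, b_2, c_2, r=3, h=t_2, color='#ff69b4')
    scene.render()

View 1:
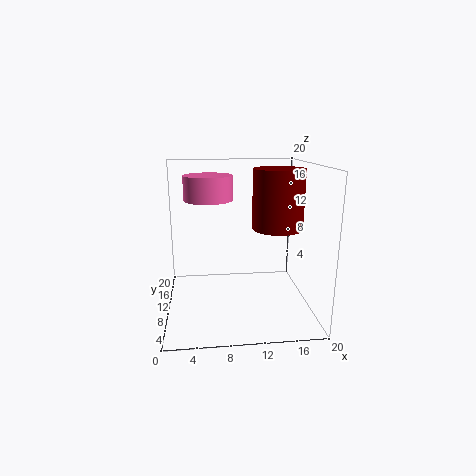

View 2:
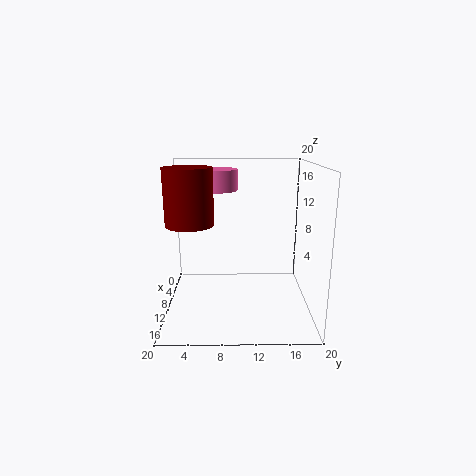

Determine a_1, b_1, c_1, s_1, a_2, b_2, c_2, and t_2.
a_1 = 14
b_1 = 4
c_1 = 13
s_1 = 3
a_2 = 6
b_2 = 7
c_2 = 16
t_2 = 3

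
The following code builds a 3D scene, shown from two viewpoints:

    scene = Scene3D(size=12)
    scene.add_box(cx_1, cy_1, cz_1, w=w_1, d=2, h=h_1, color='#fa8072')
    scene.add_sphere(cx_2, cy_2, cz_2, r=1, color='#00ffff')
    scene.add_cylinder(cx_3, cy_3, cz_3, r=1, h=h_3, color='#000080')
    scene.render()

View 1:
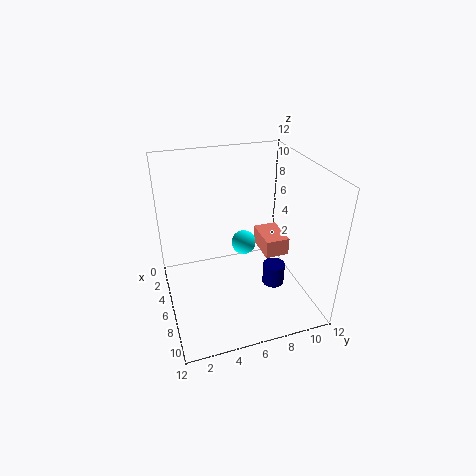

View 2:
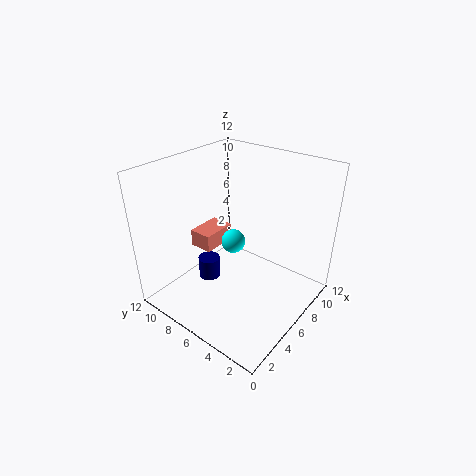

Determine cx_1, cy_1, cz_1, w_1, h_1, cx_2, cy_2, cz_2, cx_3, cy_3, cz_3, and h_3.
cx_1 = 4.5
cy_1 = 8
cz_1 = 4.5
w_1 = 3
h_1 = 1.5
cx_2 = 6
cy_2 = 6.5
cz_2 = 5.5
cx_3 = 6
cy_3 = 9.5
cz_3 = 0.5
h_3 = 2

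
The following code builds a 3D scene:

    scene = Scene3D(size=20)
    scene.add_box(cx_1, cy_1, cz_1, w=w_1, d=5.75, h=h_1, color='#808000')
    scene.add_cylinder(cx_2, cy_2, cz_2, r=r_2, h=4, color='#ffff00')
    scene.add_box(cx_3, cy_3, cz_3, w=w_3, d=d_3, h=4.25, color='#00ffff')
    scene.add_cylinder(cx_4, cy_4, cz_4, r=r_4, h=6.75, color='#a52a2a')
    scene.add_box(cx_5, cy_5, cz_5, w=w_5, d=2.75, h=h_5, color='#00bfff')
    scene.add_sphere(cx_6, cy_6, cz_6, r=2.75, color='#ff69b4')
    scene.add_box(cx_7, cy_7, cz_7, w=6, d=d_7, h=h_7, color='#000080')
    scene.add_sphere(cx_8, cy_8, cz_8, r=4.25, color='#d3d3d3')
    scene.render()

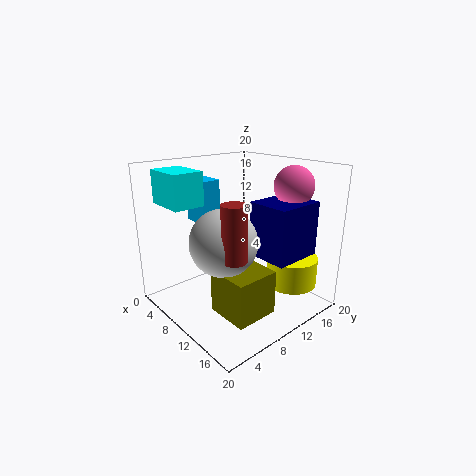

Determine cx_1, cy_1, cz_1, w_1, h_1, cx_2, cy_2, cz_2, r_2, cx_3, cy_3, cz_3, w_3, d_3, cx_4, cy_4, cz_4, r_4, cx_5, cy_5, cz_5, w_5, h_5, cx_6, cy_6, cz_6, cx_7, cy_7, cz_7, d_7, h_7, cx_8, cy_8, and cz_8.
cx_1 = 12; cy_1 = 3.75; cz_1 = 2.25; w_1 = 5.75; h_1 = 5.75; cx_2 = 15.5; cy_2 = 15.25; cz_2 = 3.5; r_2 = 3.5; cx_3 = 4.25; cy_3 = 0.75; cz_3 = 15.5; w_3 = 5.5; d_3 = 4; cx_4 = 15.75; cy_4 = 4.5; cz_4 = 10.25; r_4 = 1.5; cx_5 = 4.25; cy_5 = 5.75; cz_5 = 12.25; w_5 = 3.75; h_5 = 5.75; cx_6 = 14; cy_6 = 16.5; cz_6 = 17; cx_7 = 11.25; cy_7 = 11; cz_7 = 7.75; d_7 = 7; h_7 = 7.5; cx_8 = 12.5; cy_8 = 5.5; cz_8 = 11.25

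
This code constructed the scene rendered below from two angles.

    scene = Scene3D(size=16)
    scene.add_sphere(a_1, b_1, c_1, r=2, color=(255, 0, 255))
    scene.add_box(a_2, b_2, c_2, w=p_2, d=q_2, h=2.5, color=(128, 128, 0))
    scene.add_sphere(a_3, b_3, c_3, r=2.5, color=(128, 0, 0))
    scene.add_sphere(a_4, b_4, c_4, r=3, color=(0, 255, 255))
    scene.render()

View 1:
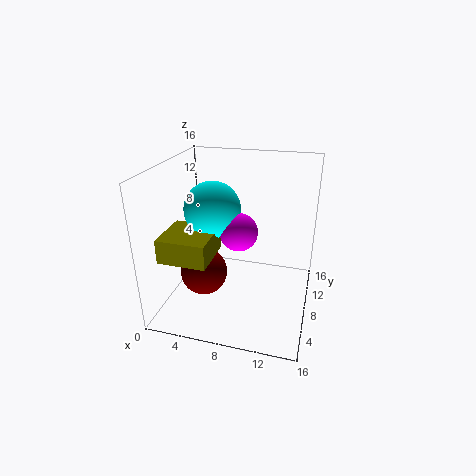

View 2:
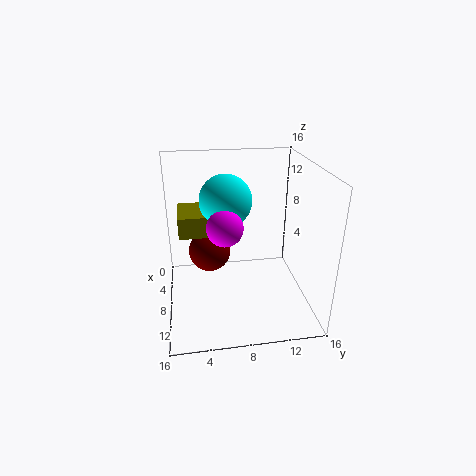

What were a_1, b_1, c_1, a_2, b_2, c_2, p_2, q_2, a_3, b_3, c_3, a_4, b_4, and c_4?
a_1 = 8.5
b_1 = 6.5
c_1 = 9.5
a_2 = 1.5
b_2 = 1.5
c_2 = 7.5
p_2 = 5
q_2 = 5
a_3 = 5
b_3 = 5
c_3 = 5
a_4 = 5.5
b_4 = 7
c_4 = 11.5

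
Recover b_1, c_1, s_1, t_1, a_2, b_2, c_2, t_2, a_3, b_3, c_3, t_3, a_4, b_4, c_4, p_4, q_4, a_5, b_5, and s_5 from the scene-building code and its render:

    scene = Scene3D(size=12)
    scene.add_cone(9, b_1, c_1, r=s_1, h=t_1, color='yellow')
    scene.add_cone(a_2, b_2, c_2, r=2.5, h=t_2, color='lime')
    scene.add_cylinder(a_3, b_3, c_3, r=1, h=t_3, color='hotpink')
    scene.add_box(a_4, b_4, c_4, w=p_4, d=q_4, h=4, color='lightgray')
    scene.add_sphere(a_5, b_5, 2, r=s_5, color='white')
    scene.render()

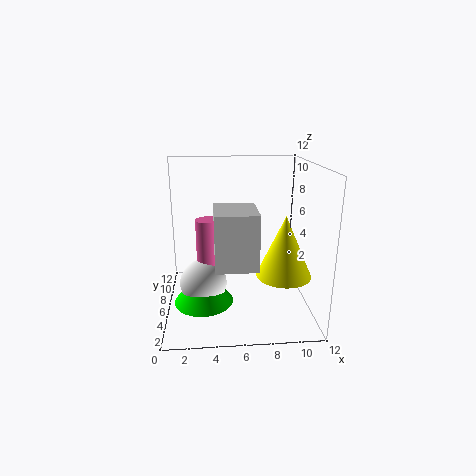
b_1 = 2; c_1 = 4.5; s_1 = 2; t_1 = 4.5; a_2 = 3; b_2 = 5.5; c_2 = 0.5; t_2 = 3; a_3 = 3.5; b_3 = 6.5; c_3 = 3; t_3 = 4.5; a_4 = 4; b_4 = 0.5; c_4 = 5.5; p_4 = 3; q_4 = 3.5; a_5 = 3; b_5 = 6; s_5 = 2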